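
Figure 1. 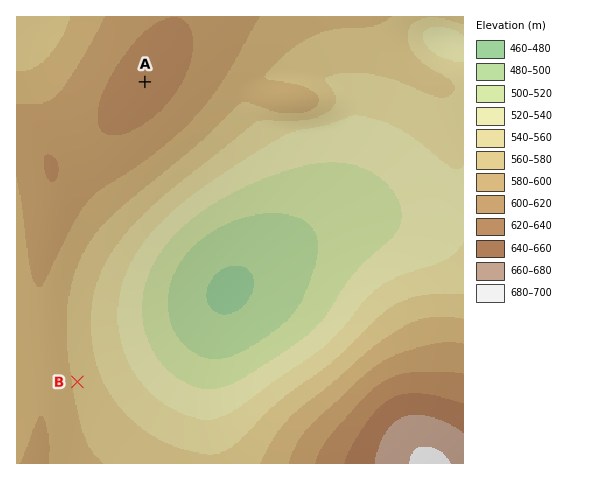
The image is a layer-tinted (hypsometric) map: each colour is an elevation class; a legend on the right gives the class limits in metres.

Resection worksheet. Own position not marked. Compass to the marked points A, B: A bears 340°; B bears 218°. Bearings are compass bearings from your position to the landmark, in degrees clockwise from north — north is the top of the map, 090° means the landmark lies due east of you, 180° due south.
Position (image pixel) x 198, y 227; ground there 510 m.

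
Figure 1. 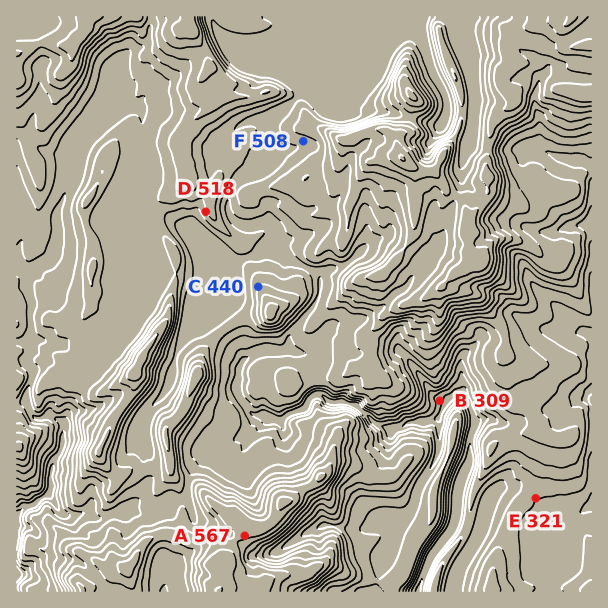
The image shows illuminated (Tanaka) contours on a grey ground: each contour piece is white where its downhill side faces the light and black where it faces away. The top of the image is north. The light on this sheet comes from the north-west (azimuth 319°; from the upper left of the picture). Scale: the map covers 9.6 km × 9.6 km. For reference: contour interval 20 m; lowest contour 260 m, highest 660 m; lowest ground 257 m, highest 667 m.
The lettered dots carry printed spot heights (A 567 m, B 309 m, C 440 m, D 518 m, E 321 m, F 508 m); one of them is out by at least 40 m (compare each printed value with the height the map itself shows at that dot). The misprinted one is C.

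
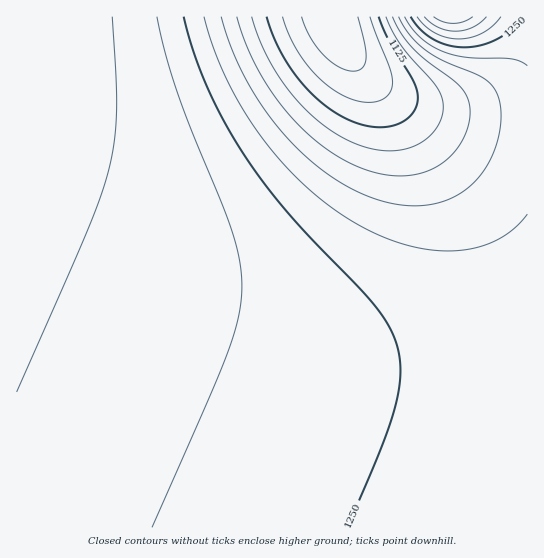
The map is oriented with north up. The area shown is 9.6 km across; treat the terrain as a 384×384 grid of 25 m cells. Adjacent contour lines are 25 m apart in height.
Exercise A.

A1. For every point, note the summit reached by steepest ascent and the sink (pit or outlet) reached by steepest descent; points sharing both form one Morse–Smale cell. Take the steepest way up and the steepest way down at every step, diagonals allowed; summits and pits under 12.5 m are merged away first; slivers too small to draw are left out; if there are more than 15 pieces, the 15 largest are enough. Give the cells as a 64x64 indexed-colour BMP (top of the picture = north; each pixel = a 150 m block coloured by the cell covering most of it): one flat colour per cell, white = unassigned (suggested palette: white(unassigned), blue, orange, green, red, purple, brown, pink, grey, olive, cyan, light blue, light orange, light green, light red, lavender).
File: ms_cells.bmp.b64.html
<image width="64" height="64" href="data:image/bmp;base64,Qk12CAAAAAAAAHYAAAAoAAAAQAAAAEAAAAABAAQAAAAAAAAIAAATCwAAEwsAABAAAAAAAAAA////ALR3HwAOf/8ALKAsACgn1gC9Z5QAS1aMAMJ34wB/f38AIr28AM++FwDox64AeLv/AIrfmACWmP8A1bDFABERERERERERERERERERERERERERERERERERERERERERERERERERERERERERERERERERERERERERERERERERERERERERERERERERERERERERERERERERERERERERERERERERERERERERERERERERERERERERERERERERERERERERERERERERERERERERERERERERERERERERERERERERERERERERERERERERERERERERERERERERERERERERERERERERERERERERERERERERERERERERERERERERERERERERERERERERERERERERERERERERERERERERERERERERERERERERERERERERERERERERERERERERERERERERERERERERERERERERERERERERERERERERERERERERERERERERERERERERERERERERERERERERERERERERERERERERERERERERERERERERERERERERERERERERERERERERERERERERERERERERERERERERERERERERERERERERERERERERERERERERERERERERERERERERERERERERERERERERERERERERERERERERERERERERERERERERERERERERERERERERERERERERERERERERERERERERERERERERERERERERERERERERERERERERERERERERERERERERERERERERERERERERERERERERERERERERERERERERERERERERERERERERERERERERERERERERERERERERERERERERERERERERERERERERERERERERERERERERERERERERERERERERERERERERERERERERERERERERERERERERERERERERERERERERERERERERERERERERERERERERERERERERERERERERERERERERERERERERERERERERERERERERERERERERERERERERERERERERERERERERERERERERERERERERERERERERERERERERERERERERERERERERERERERERERERERERERERERERERERERERERERERERERERERERERERERERERERERERERERERERERERERERERERERERERERERERERERERERERERERERERERERERERERERERERERERERERERERERERERERERERERERERERERERERERERERERERERERERERERERERERERERERERERERERERERERERERERERERERERERERERERERERERERERERERERERERERERERERERERERERERERERERERERERERERERERERERERERERERERERERERERERERERERERERERERERERERERERERERERERERERERERERERERERERERERERERERERERERERERERERERERERERERERERERERERERERERERERERERERERERERERERERERERERERERERERERERERERERERERERERERERERERERERERERERERERERERERERERERERERERERERERERERERERERERERERERERERERERERERERERERERERERERERERERERERERERERERERERERERERERERERERERERERERERERERERERERERERERERERERERERERERERERERERERERERERERERERERERERERERERERERERERERERERERERERERERERERERERERERERERERERERERERERERERERERERERERERERERERERERERERERERERERERERERERERERERERERERERERERERERERERERERERERERERERERERERERERERERERERERERERERERERERERERERERERERERERERERERERERERERERERERERERERERERERERERERERERERERERERERERERERERERERERERERERERERERERERERERERERERERERERERERERERERERERERERERERERERERERERERERERERERERERERERERERERERERERERERERERERERERERERERERERERERERERERERERERERERERERERERERERERERERERERERERERERERERERERERERERERERERERERERERERERERERERERERERERERERERERERERERERERERERERIiIiIiERERERERERERERERERERERERERERERERERIiIiIiIiIREREREREREREREREREREREREREREREREiIiIiIiIiIhEREREREREREREREREREREREREREREREiIiIiIiIiIiERERERERERERERERERERERERERERERIiIiIiIiIiIiIRERERERERERERERERERERERERERERIiIiIiIiIiIiIhERERERERERERERERERERERERERERIiIiIiIiIiIiIiERERERERERERERERERERERERERERIiIiIiIiIiIiIiIREREREREREREREREREREREREREREiIiIiIiIiIiIiIhEREREREREREREREREREREREREREiIiIiIiIiIiIiIiERERERERERERERERERERERERERESIiIiIiIiIiIiIiIRERERERERERERERERERERERERESIiIiIiIiIiIiIiIhERERERERERERERERERERERERERIiIiIiIiIiIiIiIi"/>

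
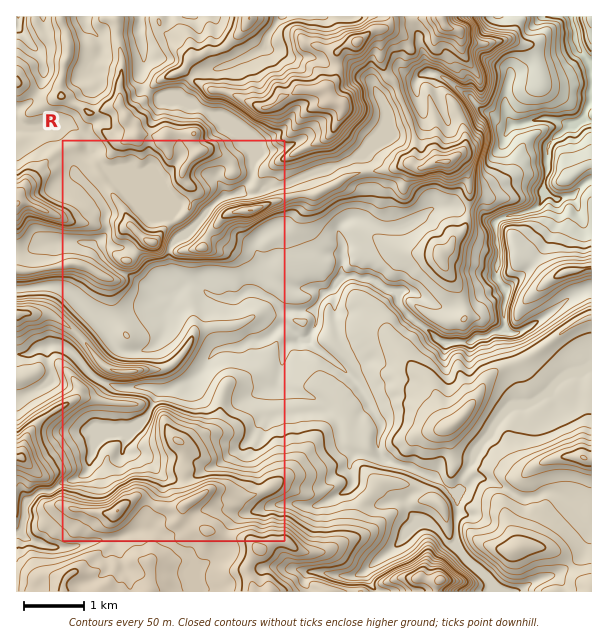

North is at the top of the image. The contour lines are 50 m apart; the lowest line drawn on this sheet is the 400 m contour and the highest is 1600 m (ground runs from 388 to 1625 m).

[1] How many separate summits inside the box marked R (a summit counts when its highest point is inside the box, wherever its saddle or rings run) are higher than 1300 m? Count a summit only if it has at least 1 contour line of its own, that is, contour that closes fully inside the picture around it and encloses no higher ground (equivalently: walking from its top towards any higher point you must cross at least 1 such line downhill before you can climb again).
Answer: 6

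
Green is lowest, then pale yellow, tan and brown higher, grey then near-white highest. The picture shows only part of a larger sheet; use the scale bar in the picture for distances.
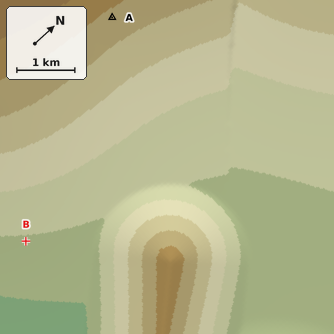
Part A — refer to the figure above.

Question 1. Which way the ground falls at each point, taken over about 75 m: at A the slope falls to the E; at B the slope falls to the SE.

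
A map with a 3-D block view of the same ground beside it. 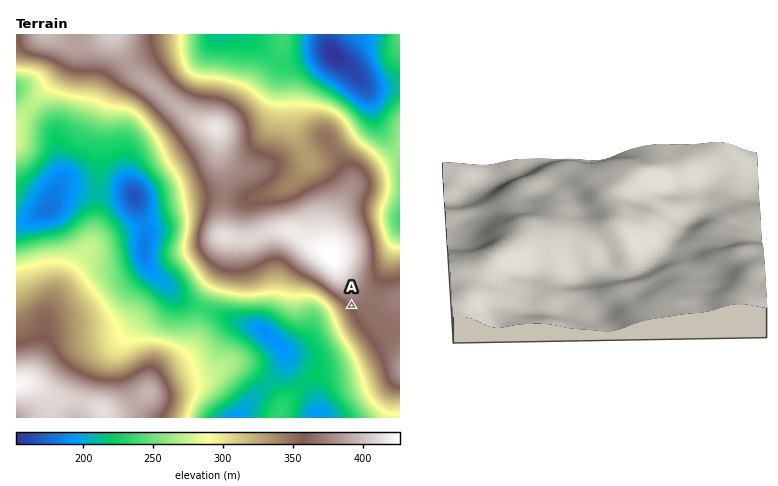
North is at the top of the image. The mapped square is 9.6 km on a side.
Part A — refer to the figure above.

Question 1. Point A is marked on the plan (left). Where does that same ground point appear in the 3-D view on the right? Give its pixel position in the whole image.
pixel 666 167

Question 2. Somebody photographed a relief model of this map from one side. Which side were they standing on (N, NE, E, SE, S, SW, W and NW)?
W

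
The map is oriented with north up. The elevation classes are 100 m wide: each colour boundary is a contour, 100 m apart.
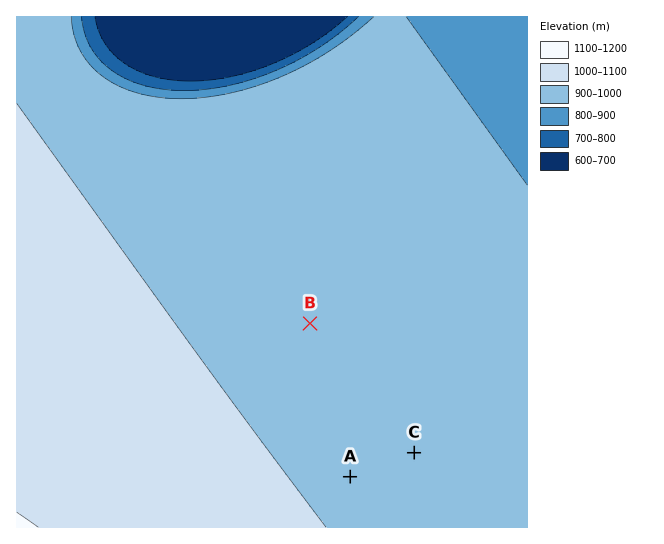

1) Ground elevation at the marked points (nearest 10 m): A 990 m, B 970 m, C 970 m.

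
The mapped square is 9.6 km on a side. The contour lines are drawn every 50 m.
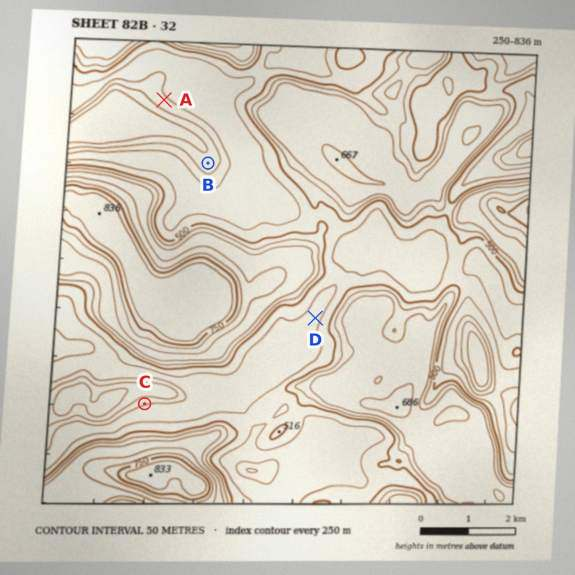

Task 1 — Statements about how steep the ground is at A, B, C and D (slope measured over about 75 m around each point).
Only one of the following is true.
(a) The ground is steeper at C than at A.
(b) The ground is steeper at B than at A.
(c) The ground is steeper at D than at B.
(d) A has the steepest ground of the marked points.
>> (a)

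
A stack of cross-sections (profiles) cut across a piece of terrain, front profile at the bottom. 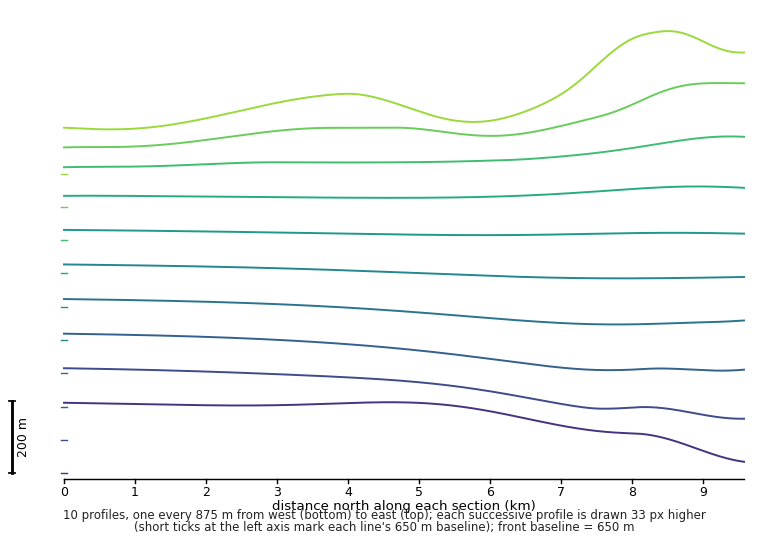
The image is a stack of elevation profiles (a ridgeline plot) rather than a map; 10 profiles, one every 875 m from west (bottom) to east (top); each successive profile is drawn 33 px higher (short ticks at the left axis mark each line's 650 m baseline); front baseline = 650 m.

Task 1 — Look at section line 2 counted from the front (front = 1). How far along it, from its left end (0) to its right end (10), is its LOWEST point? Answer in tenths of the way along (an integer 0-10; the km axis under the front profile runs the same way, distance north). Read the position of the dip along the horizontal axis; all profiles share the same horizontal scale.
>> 10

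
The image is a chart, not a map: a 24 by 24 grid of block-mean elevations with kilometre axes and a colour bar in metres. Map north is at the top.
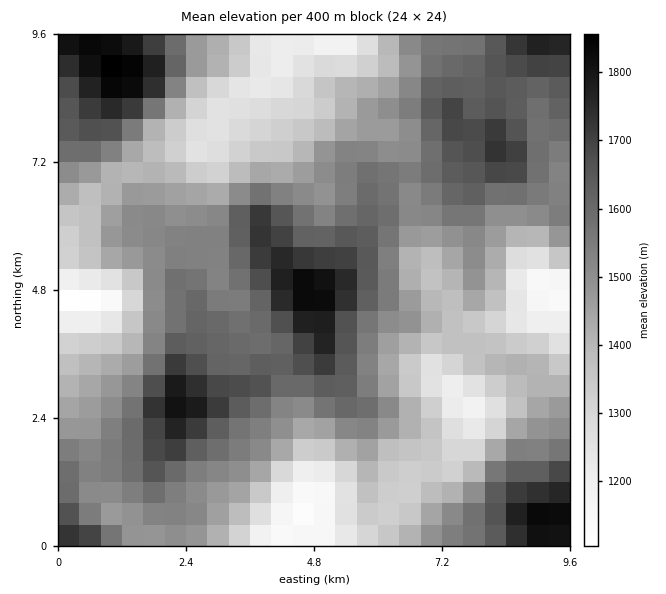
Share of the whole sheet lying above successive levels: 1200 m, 96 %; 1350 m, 79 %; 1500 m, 52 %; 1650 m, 18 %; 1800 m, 3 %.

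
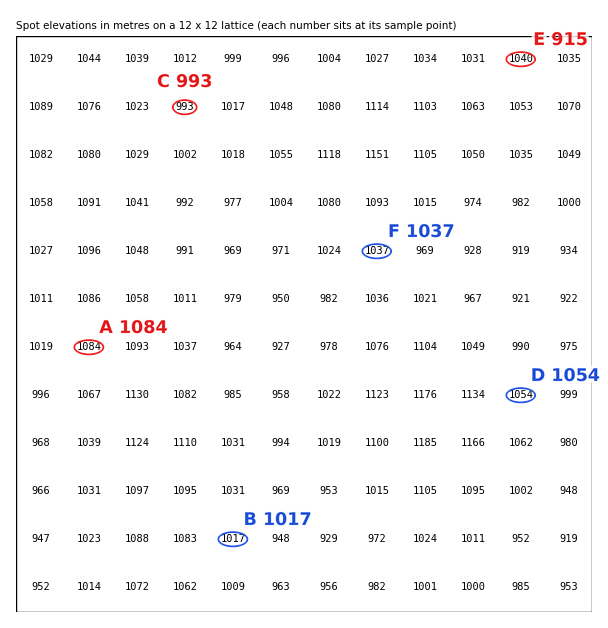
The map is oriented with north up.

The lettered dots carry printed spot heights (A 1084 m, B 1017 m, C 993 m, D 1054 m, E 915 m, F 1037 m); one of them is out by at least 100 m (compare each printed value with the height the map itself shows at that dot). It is E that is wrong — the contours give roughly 1040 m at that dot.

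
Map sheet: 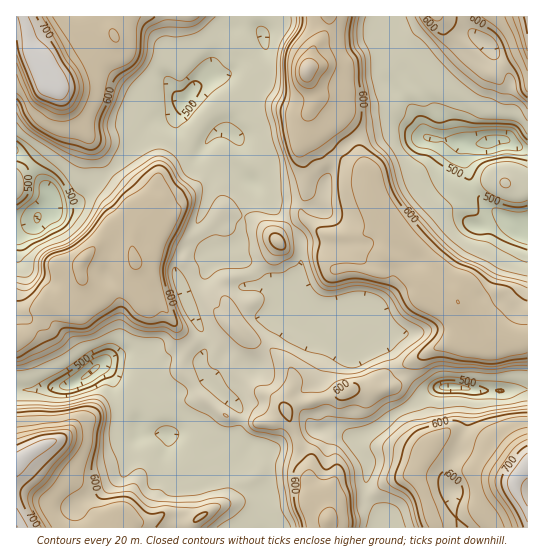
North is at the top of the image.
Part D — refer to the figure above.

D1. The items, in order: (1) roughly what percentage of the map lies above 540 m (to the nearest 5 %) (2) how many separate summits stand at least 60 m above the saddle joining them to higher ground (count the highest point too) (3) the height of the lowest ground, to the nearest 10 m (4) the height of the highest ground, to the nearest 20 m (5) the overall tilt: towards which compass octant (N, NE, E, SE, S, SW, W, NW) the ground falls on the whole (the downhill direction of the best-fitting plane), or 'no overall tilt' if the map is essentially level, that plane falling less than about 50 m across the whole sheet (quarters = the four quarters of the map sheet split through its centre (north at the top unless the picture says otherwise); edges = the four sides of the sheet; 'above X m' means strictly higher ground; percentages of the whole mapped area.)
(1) Ground above 540 m makes up about 65 % of the sheet.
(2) Counting only tops that stand 60 m proud, the map has 7 summits.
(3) About 440 m is the lowest elevation on the sheet.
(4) About 740 m is the highest elevation on the sheet.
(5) No overall tilt - high and low ground are spread across the sheet.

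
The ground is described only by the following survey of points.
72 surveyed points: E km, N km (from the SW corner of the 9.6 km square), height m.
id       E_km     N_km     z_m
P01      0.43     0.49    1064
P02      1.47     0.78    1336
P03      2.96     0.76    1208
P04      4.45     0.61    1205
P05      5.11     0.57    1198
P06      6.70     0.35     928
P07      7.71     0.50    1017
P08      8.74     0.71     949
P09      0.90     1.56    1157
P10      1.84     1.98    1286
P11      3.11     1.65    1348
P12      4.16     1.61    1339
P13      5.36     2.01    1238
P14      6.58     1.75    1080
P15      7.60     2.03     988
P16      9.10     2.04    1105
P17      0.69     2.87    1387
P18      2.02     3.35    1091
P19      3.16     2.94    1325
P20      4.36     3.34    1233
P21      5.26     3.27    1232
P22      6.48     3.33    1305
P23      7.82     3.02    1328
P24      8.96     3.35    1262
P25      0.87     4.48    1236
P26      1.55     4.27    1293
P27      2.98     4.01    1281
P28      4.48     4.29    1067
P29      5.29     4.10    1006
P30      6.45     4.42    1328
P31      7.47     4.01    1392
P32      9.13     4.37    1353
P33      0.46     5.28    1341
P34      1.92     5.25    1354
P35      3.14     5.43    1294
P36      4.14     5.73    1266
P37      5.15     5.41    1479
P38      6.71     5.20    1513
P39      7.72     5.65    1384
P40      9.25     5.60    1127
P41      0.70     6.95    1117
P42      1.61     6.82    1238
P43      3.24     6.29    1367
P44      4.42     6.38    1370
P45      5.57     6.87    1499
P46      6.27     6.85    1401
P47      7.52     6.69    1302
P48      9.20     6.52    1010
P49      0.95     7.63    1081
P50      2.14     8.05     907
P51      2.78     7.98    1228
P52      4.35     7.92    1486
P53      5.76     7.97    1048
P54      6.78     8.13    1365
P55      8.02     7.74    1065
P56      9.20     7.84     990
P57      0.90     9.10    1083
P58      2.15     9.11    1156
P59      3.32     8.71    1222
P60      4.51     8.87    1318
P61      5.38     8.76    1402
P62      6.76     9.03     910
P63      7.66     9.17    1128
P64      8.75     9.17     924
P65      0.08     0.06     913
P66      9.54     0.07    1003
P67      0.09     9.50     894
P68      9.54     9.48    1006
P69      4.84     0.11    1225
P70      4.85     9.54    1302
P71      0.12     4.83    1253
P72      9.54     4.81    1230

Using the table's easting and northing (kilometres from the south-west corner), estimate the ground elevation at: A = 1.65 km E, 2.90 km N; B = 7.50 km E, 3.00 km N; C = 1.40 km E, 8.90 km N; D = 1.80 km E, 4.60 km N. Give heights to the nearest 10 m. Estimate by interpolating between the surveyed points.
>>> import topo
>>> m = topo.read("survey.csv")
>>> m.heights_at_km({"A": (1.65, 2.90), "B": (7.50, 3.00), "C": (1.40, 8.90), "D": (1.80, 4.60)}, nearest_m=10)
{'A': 1310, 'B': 1300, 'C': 1160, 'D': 1350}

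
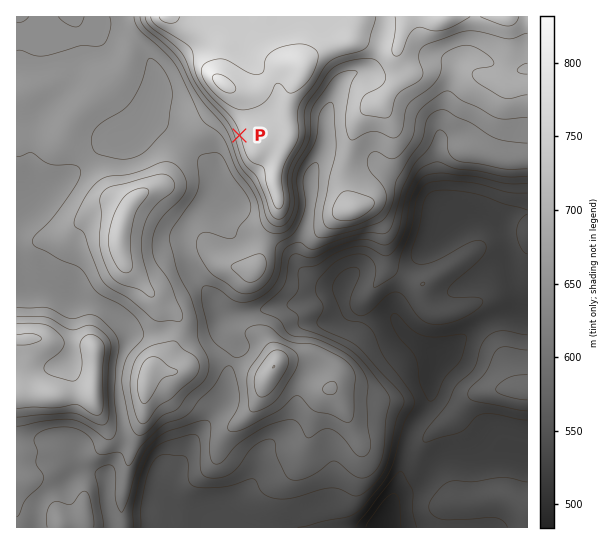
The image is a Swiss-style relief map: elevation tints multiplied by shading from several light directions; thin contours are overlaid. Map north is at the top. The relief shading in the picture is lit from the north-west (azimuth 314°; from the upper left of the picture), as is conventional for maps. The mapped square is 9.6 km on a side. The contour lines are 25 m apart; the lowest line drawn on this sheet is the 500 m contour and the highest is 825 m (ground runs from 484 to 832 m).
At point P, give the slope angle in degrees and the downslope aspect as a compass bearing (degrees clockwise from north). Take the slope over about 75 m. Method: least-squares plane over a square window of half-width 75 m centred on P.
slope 11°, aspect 253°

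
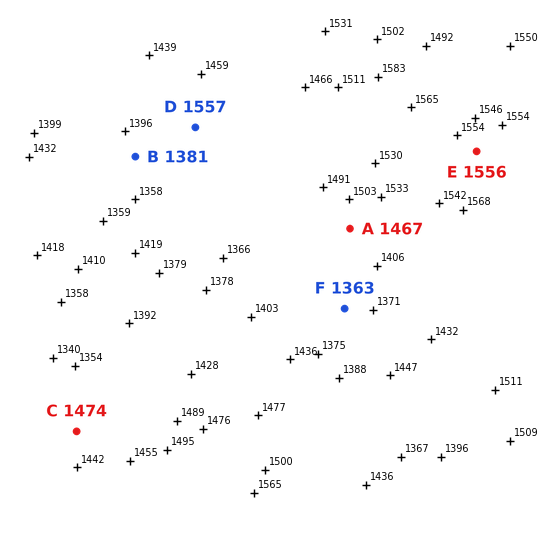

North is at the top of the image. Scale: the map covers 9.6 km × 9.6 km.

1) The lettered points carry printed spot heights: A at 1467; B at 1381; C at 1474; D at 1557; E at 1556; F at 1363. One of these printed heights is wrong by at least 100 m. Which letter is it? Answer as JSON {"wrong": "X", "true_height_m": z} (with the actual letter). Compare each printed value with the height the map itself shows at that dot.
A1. {"wrong": "D", "true_height_m": 1432}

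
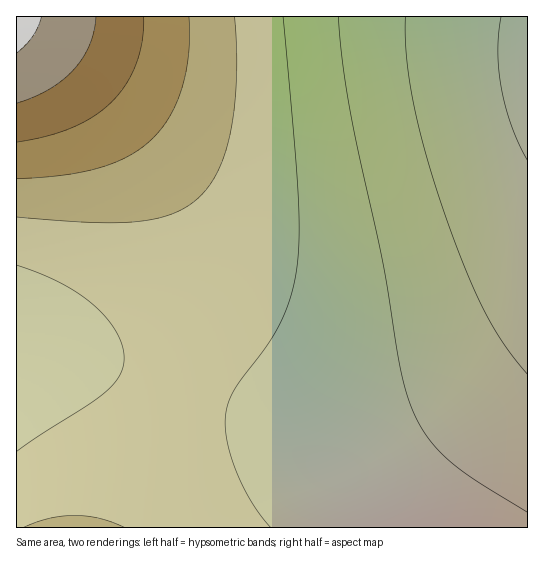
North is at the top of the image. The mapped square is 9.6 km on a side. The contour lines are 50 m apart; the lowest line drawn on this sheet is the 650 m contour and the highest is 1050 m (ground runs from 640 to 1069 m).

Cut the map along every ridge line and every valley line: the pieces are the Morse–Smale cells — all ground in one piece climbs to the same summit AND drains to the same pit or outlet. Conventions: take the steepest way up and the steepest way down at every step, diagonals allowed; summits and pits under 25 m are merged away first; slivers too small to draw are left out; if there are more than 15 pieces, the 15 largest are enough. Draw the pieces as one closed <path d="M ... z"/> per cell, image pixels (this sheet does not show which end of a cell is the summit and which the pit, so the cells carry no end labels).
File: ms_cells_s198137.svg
<path d="M527 16l-510 0-1 10 43 33 45 44 47 62 26 49 14 43 2 20 0 29-6 41-11 36 85 30 34 10 26 4 33 0 17-3 32-9 43-20 53-34 29-23z"/><path d="M527 339l-28 22-53 34-43 20-32 9-17 3-33 0-26-4-34-10-86-29-20 55-39 88 411 1z"/><path d="M17 27l-1 323 41 3 38 7 80 23 12-36 6-41 0-29-2-20-14-43-26-49-47-62-45-44z"/><path d="M29 351l-13 0 0 176 99 1 40-89 21-56-81-23z"/>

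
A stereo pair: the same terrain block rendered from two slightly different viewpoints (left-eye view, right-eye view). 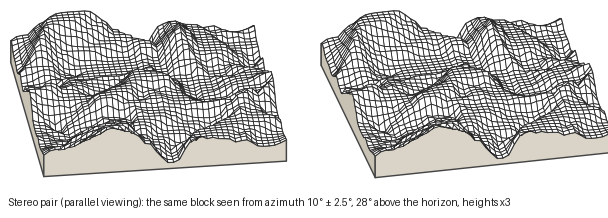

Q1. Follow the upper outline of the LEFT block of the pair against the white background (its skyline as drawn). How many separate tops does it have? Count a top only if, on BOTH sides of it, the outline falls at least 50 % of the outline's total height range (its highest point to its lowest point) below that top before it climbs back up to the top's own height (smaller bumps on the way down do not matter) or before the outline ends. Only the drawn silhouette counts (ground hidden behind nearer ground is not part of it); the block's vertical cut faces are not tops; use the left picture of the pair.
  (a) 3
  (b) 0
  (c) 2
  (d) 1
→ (b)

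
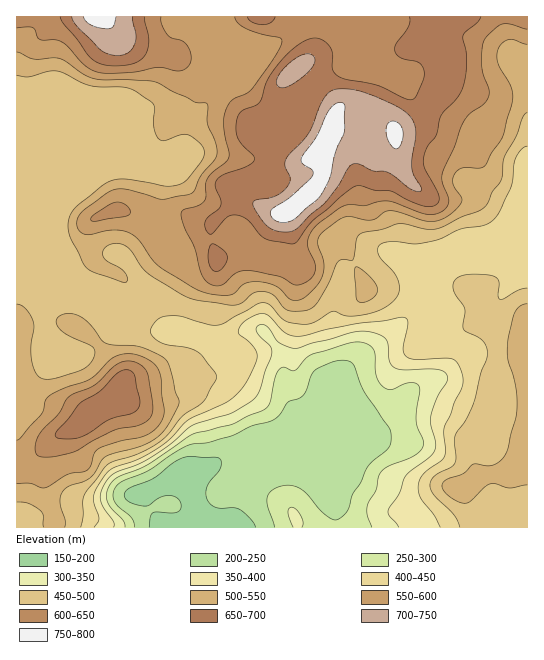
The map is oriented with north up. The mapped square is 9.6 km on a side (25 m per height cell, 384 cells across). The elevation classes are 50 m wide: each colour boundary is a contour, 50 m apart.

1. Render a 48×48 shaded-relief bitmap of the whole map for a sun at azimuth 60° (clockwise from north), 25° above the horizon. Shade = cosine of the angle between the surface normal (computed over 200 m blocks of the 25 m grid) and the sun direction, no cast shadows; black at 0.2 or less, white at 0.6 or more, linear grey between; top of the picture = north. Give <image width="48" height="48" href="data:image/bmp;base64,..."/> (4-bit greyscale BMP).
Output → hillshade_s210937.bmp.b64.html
<image width="48" height="48" href="data:image/bmp;base64,Qk32BAAAAAAAAHYAAAAoAAAAMAAAADAAAAABAAQAAAAAAIAEAAATCwAAEwsAABAAAAAAAAAAAAAAABEREQAiIiIAMzMzAERERABVVVUAZmZmAHd3dwCIiIgAmZmZAKqqqgC7u7sAzMzMAN3d3QDu7u4A////AId4vd3//7iIqXZVQzWcyodUVmZlMlqpiHdpvN///aiJqGZVQ0e9yoVEZmZTE3qoiGVpvO//2oiallZmVWnNynVWZmUxFIqXeFV5qb/9qImahmd3iIrMuXZmZlMRN5qGZ2Z4h53ZZnmZh3d5qqq7mIdVZlQ1eZmGZod3d522RXmYh3Z6qpmZiIdVeIdnh3mXd3ZneLyFRXiIZmaJmYiIiIh3iIdmRHqXd1VWZ5l1VWiIZWeIiIiIiIiHeHZCA5qGZ1VGZ4h2Vnmpdmd4iIiIiIiGZmQgFZmGVnZWZ4mGZ5vLhmZ3d4mIiIh2VlMiRoiGVYhlVoiHeb3bhmZ3eJqIiIhkVmQ0VWiHVJh2VoiInO/bmYiImrqJmIdUV3VFVWeHVKqHeIh4vf/bqqmavMmKmHZDV3ZVZVZ3VMupmYZYzv/sqqqqzbibmHVEV3ZWVEV2VcupmYVHz//sqqqrzaiamHVERVVVQkZ1VrqYiYZoz//bq7qazaeZh2ZTM0RERFZlVqqYiIeL3v7Lu7qb3ZZ3ZmZDI0VWZnZUVqmYh3m8zNy6mqmc61NVVmVDNEZ4iHVVVaqYd5zLmaqIeImstQFFZlQzRWeJh2Z2VLqYisyoeJl3d3eZcQFGd1RFZ3eIdmiXVLqZq7qHaJh2ZURnYQFHmFRXiIiHdmiXZqmZqpd2eZdUMiN5cgFZuWV4qpmHZGmpiJmaqHZmiYUyIiaYUQJpu3Z6vLqHVYq6mZiZh2Z4mFIjQkiWMjRq3IabzLqHeKu7qoiIdmiZliJWUlmWVnaN/Zi8y6mIiaqqmYiIdWmZcxSIQmqoiHev/JnMuYiIiZmZmYiIZGiHQTeXRIuodla/2pq6h2d3iIiIiIiHQkZkI2mFRYqXQiW9uZmHZmVGd3eIiIiHMTZlV5l1VomEECarqYZWdjEUd2eJmIiIU1d4mrl3d4djI1iqmXVXcwAWmYirqYiIh2aKvMqal1VVeIiZqoZmQQBb3Kq7qoiIiHaK3dy6cyR4qoZpu6hkQia//bqru4iIiIiLzMuoQjaZqXVXm7lVVGv//Jic3IiIiImaqpmYVFeZmGRWi7lWVa7tyXet3YiIiIiJmIiIZUVmd1RWirhmZ77LuYm93IiIiIiIiHeHZCI0Z4ZViqiHaM26upmsy4iIiIiIiFZ3UxEjaZhkaamHaM67upmrzIiIiIiIh0V3VDIliql0SLqXed67upmrzJmYiIiIhlVndkNHqph1N7qYnP2qqpmrzJmYiIiIdVZnd2VomIiGR6uqzuqJmpmbzJmYiHZmVFRWeHeIZWeHZ6zd7rh4mqqs3ZmIZCIzI0RGiZiXQ0eIis3d24d3m8u97Xd2MAASJFVXmpmYUjearNy6mGZmi8ze21VUIAAjV4d4q6iIdDWbzLqYdmZmjN3duUVVMAE1irqazJiIdUWLzLmIZXd3nN3bhkVmMAJXrdyry5iHVFaKzKmIdniIrMy5ZFZ1IANpzuy7yodCJHiJq5iId3d4maqYVHhkABWL7+y7uYUQJpmZmYiIh3d2eJqXRA=="/>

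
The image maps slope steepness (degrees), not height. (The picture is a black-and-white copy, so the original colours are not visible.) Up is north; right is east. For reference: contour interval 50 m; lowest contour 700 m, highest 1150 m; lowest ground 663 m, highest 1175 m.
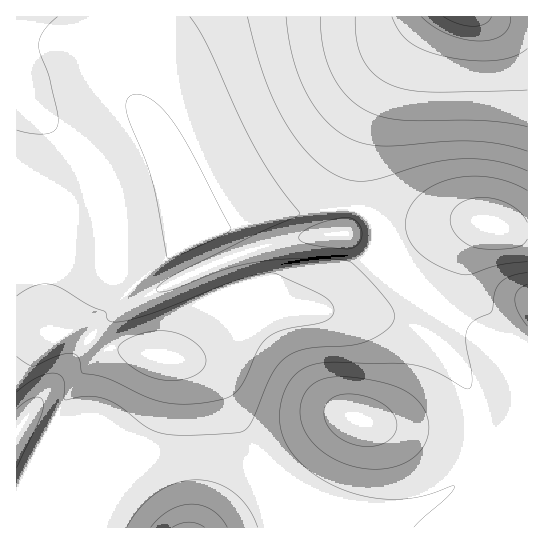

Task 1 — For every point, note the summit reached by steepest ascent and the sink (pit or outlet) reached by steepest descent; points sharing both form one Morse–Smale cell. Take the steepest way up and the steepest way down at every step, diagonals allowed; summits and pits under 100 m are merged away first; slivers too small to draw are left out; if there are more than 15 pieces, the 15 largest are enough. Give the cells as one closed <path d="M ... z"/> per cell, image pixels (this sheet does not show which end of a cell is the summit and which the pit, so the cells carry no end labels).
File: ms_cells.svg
<path d="M527 16l-510 0-1 313 22 2 17 5 7 0 12-7 5 0 26 20 10-1 58 11 24 0 22-8 36-31 18-9 20-4 30 2 15-4 52-49 27-17 22-11 20-5 16-2 34 8 18 2z"/><path d="M475 221l-16 2-20 5-36 19-26 20-35 36-7 4-12 2-30-2-20 4-18 9-36 31-16 6-24 2 20 5 11 5 9 9 28 59 13 18 28 28 5 45 235-1 0-296-19-2z"/><path d="M170 357l-7 1 1 21-4 22-8 22-11 18-19 18-19 9-24 1-16-6-16-14 9 17 0 23-5 38 240 1 1-18-4-27-28-28-13-18-28-59-9-9-11-5z"/><path d="M79 329l-5 0-12 7-33-7-13 1 1 198 34-1 5-38 0-23-11-22 14 16 12 7 8 2 24-1 19-9 19-18 11-18 8-22 4-22 0-20-3-3-46-8-10 1z"/>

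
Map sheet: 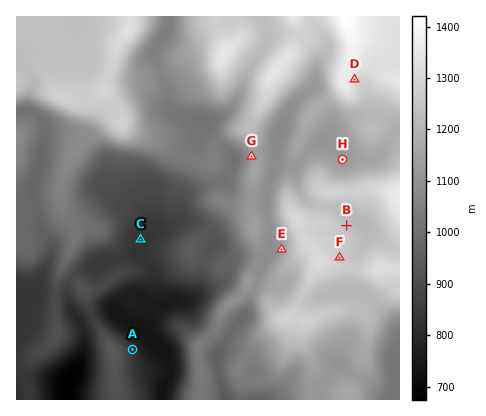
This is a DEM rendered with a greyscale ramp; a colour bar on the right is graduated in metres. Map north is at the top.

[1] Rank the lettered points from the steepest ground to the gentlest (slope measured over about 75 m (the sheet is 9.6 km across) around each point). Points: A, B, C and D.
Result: A D B C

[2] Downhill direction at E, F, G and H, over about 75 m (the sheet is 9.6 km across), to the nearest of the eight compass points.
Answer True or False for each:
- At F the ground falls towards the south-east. False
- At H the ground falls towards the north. True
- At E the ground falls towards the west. True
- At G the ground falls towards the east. False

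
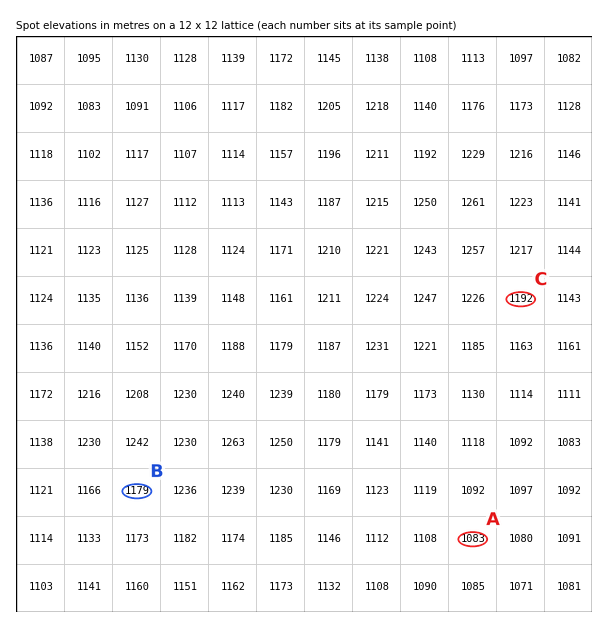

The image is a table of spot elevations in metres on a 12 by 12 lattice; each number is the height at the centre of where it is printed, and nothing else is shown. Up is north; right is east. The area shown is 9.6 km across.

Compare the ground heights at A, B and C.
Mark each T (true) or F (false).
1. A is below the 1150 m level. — T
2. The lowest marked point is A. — T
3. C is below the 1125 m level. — F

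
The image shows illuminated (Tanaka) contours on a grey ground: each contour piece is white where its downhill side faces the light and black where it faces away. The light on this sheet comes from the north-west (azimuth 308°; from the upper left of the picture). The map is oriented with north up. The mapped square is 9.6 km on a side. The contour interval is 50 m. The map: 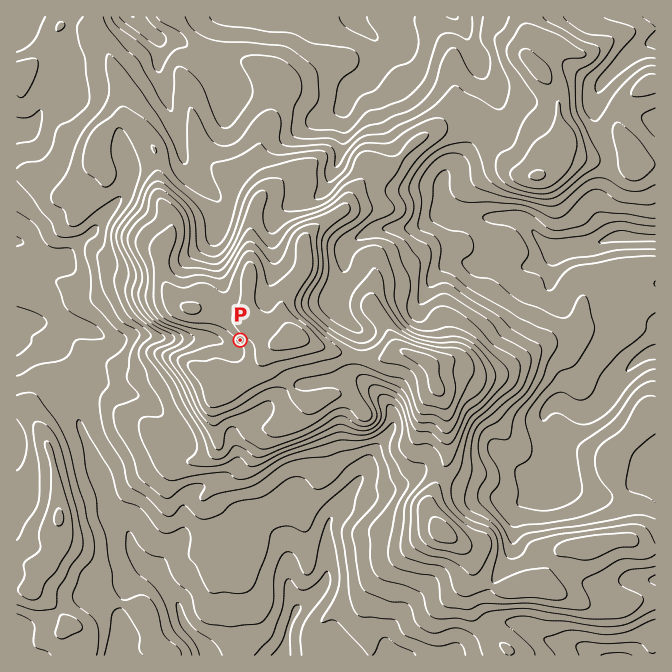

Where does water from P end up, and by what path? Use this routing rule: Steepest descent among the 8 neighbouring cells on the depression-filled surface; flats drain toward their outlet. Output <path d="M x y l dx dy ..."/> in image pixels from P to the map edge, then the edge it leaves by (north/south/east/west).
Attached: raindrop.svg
<path d="M240 340l-5 5-8 0-8-5-5 0-2-2-53 0-2-1-30 0-2 1-5 0-2 2-10 0-10-7-3 0-1-1-9-2-1-2-4 0-6-3-27 0-2-2-5 0-2-1-6 0-2-2-13 0"/>
exit: west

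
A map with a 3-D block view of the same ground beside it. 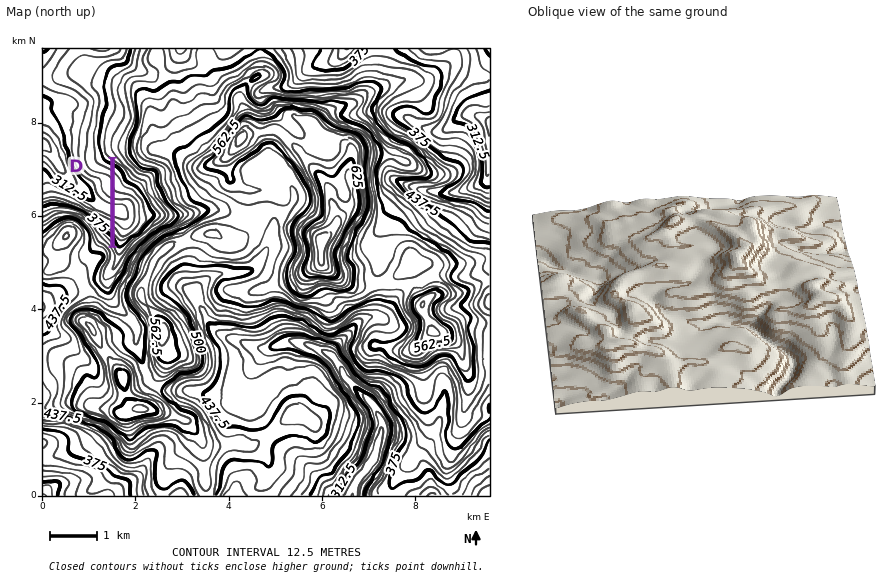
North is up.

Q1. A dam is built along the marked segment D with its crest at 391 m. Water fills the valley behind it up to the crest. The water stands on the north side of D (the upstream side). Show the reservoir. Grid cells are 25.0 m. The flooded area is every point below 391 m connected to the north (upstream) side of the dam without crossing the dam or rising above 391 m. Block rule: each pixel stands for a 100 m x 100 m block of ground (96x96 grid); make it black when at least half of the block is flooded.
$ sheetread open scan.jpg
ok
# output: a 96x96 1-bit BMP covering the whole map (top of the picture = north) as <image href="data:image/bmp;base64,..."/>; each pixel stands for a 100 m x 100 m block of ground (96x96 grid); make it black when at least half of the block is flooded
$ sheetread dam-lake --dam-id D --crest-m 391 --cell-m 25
<image width="96" height="96" href="data:image/bmp;base64,Qk2+BAAAAAAAAD4AAAAoAAAAYAAAAGAAAAABAAEAAAAAAIAEAAATCwAAEwsAAAIAAAAAAAAA////AAAAAAAAAAAAAAAAAAAAAAAAAAAAAAAAAAAAAAAAAAAAAAAAAAAAAAAAAAAAAAAAAAAAAAAAAAAAAAAAAAAAAAAAAAAAAAAAAAAAAAAAAAAAAAAAAAAAAAAAAAAAAAAAAAAAAAAAAAAAAAAAAAAAAAAAAAAAAAAAAAAAAAAAAAAAAAAAAAAAAAAAAAAAAAAAAAAAAAAAAAAAAAAAAAAAAAAAAAAAAAAAAAAAAAAAAAAAAAAAAAAAAAAAAAAAAAAAAAAAAAAAAAAAAAAAAAAAAAAAAAAAAAAAAAAAAAAAAAAAAAAAAAAAAAAAAAAAAAAAAAAAAAAAAAAAAAAAAAAAAAAAAAAAAAAAAAAAAAAAAAAAAAAAAAAAAAAAAAAAAAAAAAAAAAAAAAAAAAAAAAAAAAAAAAAAAAAAAAAAAAAAAAAAAAAAAAAAAAAAAAAAAAAAAAAAAAAAAAAAAAAAAAAAAAAAAAAAAAAAAAAAAAAAAAAAAAAAAAAAAAAAAAAAAAAAAAAAAAAAAAAAAAAAAAAAAAAAAAAAAAAAAAAAAAAAAAAAAAAAAAAAAAAAAAAAAAAAAAAAAAAAAAAAAAAAAAAAAAAAAAAAAAAAAAAAAAAAAAAAAAAAAAAAAAAAAAAAAAAAAAAAAAAAAAAAAAAAAAAAAAAAAAAAAAAAAAAAAAAAAAAAAAAAAAAAAAAAAAAAAAAAAAAAAAAAAAAAAAAAAAAAAAAAAAAAAAAAAAAAAAAAAAAAAAAAAAAAAAAAAAAAAAAAAAAAAAAAAAAAAAAAAAAAAAAAAAAAAAAAAAAAAAAAAAAAAAAAAAAAAAAAAIAAAAAAAAAAAAAAAMAAAAAAAAAAAAAAAcAAAAAAAAAAAAAAAeAAAAAAAAAAAAAAAfgAAAAAAAAAAAAAAfwAAAAAAAAAAAAAAf4AAAAAAAAAAAAAAf8AAAAAAAAAAAAAAf+AAAAAAAAAAAAAAf+AAAAAAAAAAAAAAf+AAAAAAAAAAAAAAf8AAAAAAAAAAAAAAf4AAAAAAAAAAAAAAf4AAAAAAAAAAAAAAfwAAAAAAAAAAAAAAfwAAAAAAAAAAAAAAfgAAAAAAAAAAAAAAeAAAAAAAAAAAAAAAcAAAAAAAAAAAAAAAcAAAAAAAAAAAAAAAYAAAAAAAAAAAAAAAAAAAAAAAAAAAAAAAAAAAAAAAAAAAAAAAAAAAAAAAAAAAAAAAAAAAAAAAAAAAAAAAAAAAAAAAAAAAAAAAAAAAAAAAAAAAAAAAAAAAAAAAAAAAAAAAAAAAAAAAAAAAAAAAAAAAAAAAAAAAAAAAAAAAAAAAAAAAAAAAAAAAAAAAAAAAAAAAAAAAAAAAAAAAAAAAAAAAAAAAAAAAAAAAAAAAAAAAAAAAAAAAAAAAAAAAAAAAAAAAAAAAAAAAAAAAAAAAAAAAAAAAAAAAAAAAAAAAAAAAAAAAAAAAAAAAAAAAAAAAAAAAAAAAAAAAAAAAAAAAAAAAAAAAAAAAAAAAAAAAAAAAAAAAAAAAAAAAAAAAAAAAAAAAAAAAAAAAAAAAAA="/>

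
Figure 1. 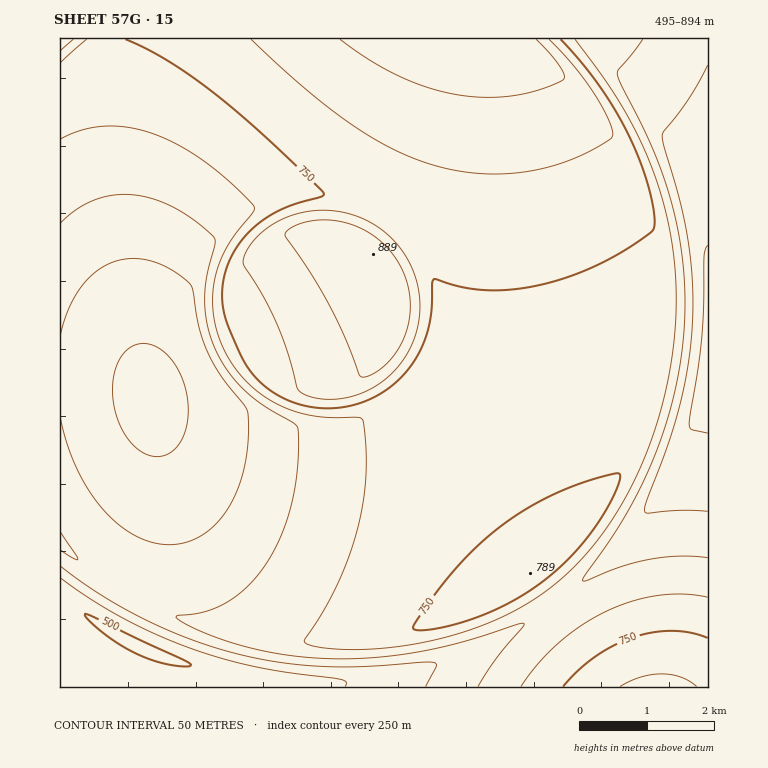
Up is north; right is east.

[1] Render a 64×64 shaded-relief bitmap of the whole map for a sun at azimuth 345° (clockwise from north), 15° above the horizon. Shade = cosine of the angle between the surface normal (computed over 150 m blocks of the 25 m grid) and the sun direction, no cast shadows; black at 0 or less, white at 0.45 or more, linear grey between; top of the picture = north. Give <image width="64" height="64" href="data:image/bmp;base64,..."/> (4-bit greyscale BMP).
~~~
<image width="64" height="64" href="data:image/bmp;base64,Qk12CAAAAAAAAHYAAAAoAAAAQAAAAEAAAAABAAQAAAAAAAAIAAATCwAAEwsAABAAAAAAAAAAAAAAABEREQAiIiIAMzMzAERERABVVVUAZmZmAHd3dwCIiIgAmZmZAKqqqgC7u7sAzMzMAN3d3QDu7u4A////AJmZmaqqqqqpmHZUQzM0RWeJmqqqq7u7u7u7u7u7u6qqmZmaqqqqmYdlQyEQAAARI0V4mqqru7u7u7u7u7u7qqqZmaqqqZhlMhAAAAAAAAAAABJGiau7u7u7u7u7u7u7qpmZqqmHUyAAAAAAAREAAAAAAAAleau7u7vMzMy7u7u6mZqph1IQAAEjRWZnd2ZlQyEAAAAUebu7u8zMzMu7u7uZmZdSEAEjVniZmZmZmZmYh1QgAAAUeru7zMzMzMu7u5mXUxACNXiaqqqqqqqpmZmZmYZCAAAVi7vMzMzMzLu7mGQhEkaJqqqqqqqqqqmZmaqqqZdSAAA3q7zMzMzMu7uFMRJGiaqqqqqqqqqqqZmZmaqqqphiAAFZu8zMzMy7u1ISNomqqqqqqqqqqqqpmZmZmqqqqqhRAASLvMzMzLu7IiV5qqqqqqqqqqqqqpmZmZmZqqqqqpcwADi7zMzMu7sjaJqqqqqqqqqqqqqqmZmZmZmaqqqqqoUQA3q7u7u7u0aaqqqqqqqqqqqqqqqZmZmZmZmqqqqqqWIAN6u7u7u7aZqqqqqqqqqqqqqqqZmZmZmZmZqqqqqqlyADi7u7u7uZqqqqqqqqqqqqqqqpmZmZmZmZmaqqqqqqcgA4u7u7u5maqqqqqqqqqqqqqpmZmZmZmZmZmqqqqqqnIBSbu7u7mZqqqqqqqqqqqqqqmZmZmZmZmZmZmqqqqqliAVm7u7uZmaqqqqqqqqqqqqmZmZmZmZmZmZmZqqqqqpUQJ6u7u5mZmqqqqqqqqqqqqZmZmZmZmZmZmZmZqqqqqEEUiqqqmZmZqqqqqqqqqqqZmZmZmZmZmZmZmZmaqqqqcxFZqqqZmZmaqqqqqqqqqZmZmZmZmZmZmZmZmZmaqqqWITeqqpmZmZmaqqqqqqqZmZmZmZmZmZmZmZmZmZmZqqhBFZqqmZmZmZmZqqqpmZmZmZmZmZmZmZmZmZmZmZmZqWITeaqZmZmZmZmZmZmZmZmZmZmZmZmZmZmZmZmZmZmZhBJZqpmZmZmZmZmZmZmZmZmZmZmZmZmZmZmZmZmZmZmWITeZmZmZmZmZmZmZmZiHd3eJmZmZmZmZmZmZmZmZmZhCJpmImZmZmZmZmZmYZTIREkZ4mZmZmZmZmZmZmZmZmVIliYiImZmZmZmZmHQgAAAAADaJmZmZmZmZmZmZmZmZcyR5iIiIiZmZmZmGMQARIRAAAUeJmZmZmZmZmZmZmZmEI2iIiIiIiJmZmGMiNGZ3ZTEABIiIiIiIiJmZmZmZmYUzWIiIiIiIiImHQzV4iZmYhjAAWIiIiIiIiIiZmZmZhjNXiIiIiIiIiIVEaImZmZmYdAAmiIiIiIiIiIiImZmHQ1eIiIiIiIiIdVaImZmZmZiHQBSIiIiIiIiIiIiIiIdTRoiIiIiIiIh2aIiIiIiIiIhzE3iIiIiIiIiIiIiIiFRGiIiIiIiIiHd4iIiIiIiIiIUjaIiIiIiIiIiIiIiIZEaHd4iIiIiIiIiIiIiIiIiIhkNoiIiIiIiIiIiIiIhkVXd3d3eIiImZmIiIiIiIiIiHVGiIiIiIiIiIiIiIiGVVd3d3d3eIiaqYiIiIiIiIiIdmeIiIiIiIiIiIiIiIZVZ3d3d3d3iKu5iIiIiIiIiIiHd4iIiIiIiIiIiIiIhlVnd3d3d3d4rMqIiIiIiIiIiIiIiIiIiIiIiIiIiIiHZmd3d3d3d3ic7JiIiIiIiIiImZiIiIiIiIiIiIiIiIdmZ3d3d3d3d4zuuIiIiIiIiIq6mIiIiIiIiIiIiIiId2dnd3d3d3d3iu/riIiIiIiIq8uYiIiIiIiIiIiIiIh3Z3d3d3d3d3d4z//JiIiIiJvNyoiIiIiIiIiIiIiIiHd3d3d3d3d3d3id//66mZmrzu25iIiIiIiIiIiIiIiIh3d3d3d3d3d3d4nf///t3e//65iIiIiIiIiIiIiIiIiIiHd3d3d3d3d3eJz///////25iIiIiIiIiIiIiIiIiIiIh3d3d3d3d3d4iKzv///9yoiIiIiIiIiIiIiIiIiIiIiHd3d3d3d3d3eIiJq8y6mIiIiIiIiIiIiIiIiIiIiYiId3d3d3d3d3d4iIiIiIiIiIiIiIiId3d3d3eIiIiZmIh3d3d3d3d3d3iIiIiIiIiIiIiIh3d3d3d3d3eIiZmYiHd3d3d3d3d3iIiIiIiIiIiIiId3d3d3d3d3d3eJmYiId3d3d3d3d3eIiIiIiIiIiIiHd3d3d3d3d3d3eJqpiIh3d3d3d3d3d4iIiIiIiIiIiHd3d3d3d3d3d3d5qqmIiHd3d3d3d3d4iIiIiIiIiIiHd3d3d3d3d3d3d4qqmIiId3d3d3d3d3iIiIiIiIiIiHd3d3d3d3d3d3d4m7qIiIh3d3d3d3d3iIiIiIiIiIiHd3d3d3d3d3d3d3m7uYeIiHd3d3d3d3iIiIiIiIiIiHd3d3d3d3d3d3d3m7uod4iIh3d3d3d4iIiIiIiIiIiHd3d3d3d3d3d3d3m8y5d3iIiIiHd4iIiIiIiIiIiIiHd3d3d3d3d3d3d3m8y5h3eIiKiIiIiIiIiIiIiIiIiId3d3d3d3d3d3d3m83Kh3d4iI64iIiIiIiIiIiIiIiIh3d3d3d3d3d3d4m93Kh3d3iIj/yYiIiIiIiIiIiIiIh3d3d3d3d3d3d4rN3Kh3d3eIiP/7iIiIiIiIiIiIiIiHd3d3d3d3d3d3i97sl3d3d4iI"/>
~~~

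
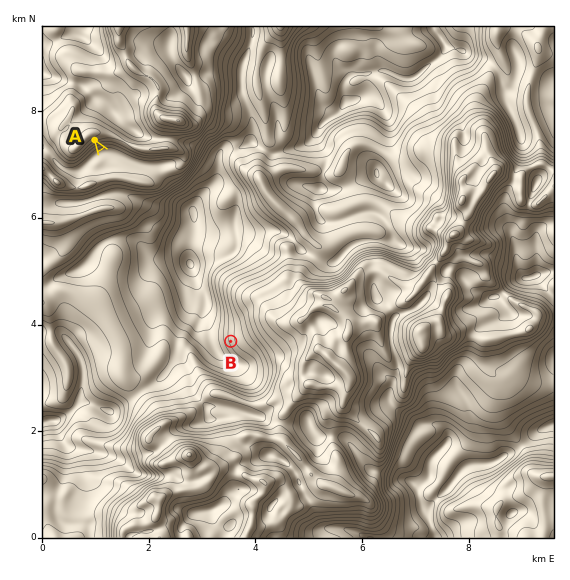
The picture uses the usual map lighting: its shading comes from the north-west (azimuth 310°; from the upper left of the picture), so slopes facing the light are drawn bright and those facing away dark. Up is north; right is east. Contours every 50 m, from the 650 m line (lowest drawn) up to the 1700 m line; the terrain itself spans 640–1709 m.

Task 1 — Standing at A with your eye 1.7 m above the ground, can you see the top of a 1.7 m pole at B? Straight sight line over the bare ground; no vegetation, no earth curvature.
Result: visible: true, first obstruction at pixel None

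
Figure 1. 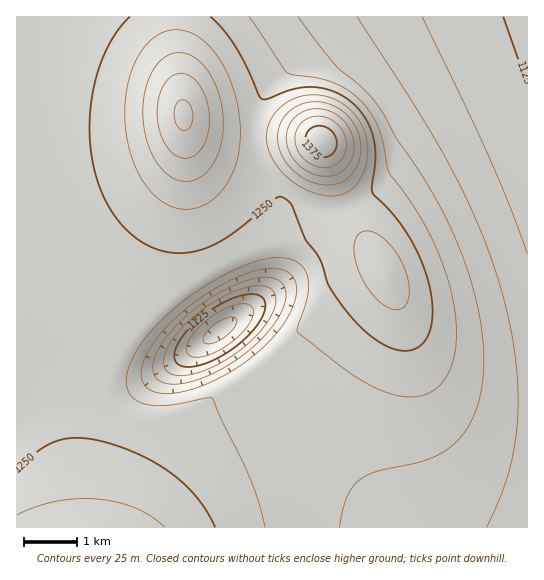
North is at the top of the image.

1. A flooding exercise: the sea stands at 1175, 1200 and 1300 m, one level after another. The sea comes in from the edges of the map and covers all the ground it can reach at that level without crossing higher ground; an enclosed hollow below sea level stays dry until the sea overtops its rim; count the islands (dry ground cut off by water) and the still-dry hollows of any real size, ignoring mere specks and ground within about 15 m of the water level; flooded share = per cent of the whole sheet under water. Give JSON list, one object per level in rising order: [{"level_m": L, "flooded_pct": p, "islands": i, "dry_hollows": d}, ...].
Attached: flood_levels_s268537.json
[{"level_m": 1175, "flooded_pct": 11, "islands": 0, "dry_hollows": 1}, {"level_m": 1200, "flooded_pct": 21, "islands": 0, "dry_hollows": 1}, {"level_m": 1300, "flooded_pct": 95, "islands": 2, "dry_hollows": 0}]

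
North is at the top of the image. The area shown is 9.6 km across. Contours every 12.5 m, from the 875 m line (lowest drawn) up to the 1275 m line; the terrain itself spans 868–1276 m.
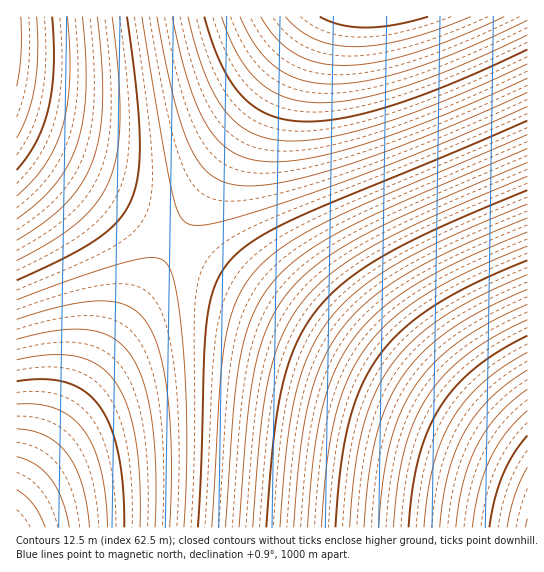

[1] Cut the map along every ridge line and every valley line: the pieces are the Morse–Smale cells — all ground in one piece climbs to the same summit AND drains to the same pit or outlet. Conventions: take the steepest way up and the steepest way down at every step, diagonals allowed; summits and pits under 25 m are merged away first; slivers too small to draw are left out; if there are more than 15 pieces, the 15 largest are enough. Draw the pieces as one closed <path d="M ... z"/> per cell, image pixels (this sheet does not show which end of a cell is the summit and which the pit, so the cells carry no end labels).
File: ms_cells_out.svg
<path d="M527 16l-210 0-142 225 352 222z"/><path d="M175 241l-155 246-4 8 1 33 511-1 0-64-2-2z"/><path d="M315 16l-298 0-1 125 158 100z"/><path d="M17 141l0 354 158-253z"/>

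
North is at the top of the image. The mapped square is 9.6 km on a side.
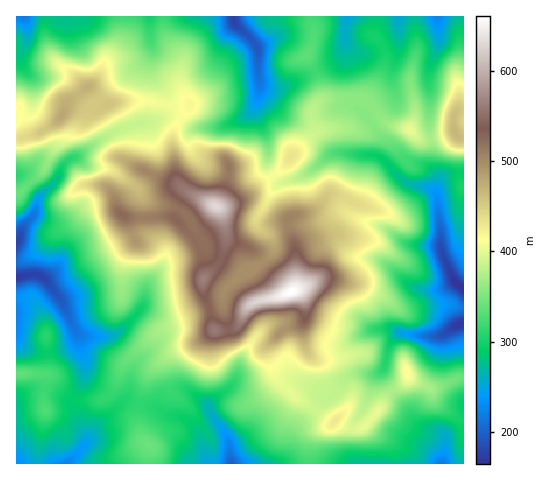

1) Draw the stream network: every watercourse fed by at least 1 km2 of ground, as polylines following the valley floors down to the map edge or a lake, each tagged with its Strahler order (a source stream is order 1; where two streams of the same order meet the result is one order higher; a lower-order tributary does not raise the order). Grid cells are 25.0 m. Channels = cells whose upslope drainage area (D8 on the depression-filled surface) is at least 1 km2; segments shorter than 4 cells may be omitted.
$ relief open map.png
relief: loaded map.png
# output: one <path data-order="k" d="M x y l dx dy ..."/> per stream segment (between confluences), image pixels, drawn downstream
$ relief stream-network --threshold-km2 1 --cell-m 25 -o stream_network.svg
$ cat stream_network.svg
<path data-order="1" d="M236 463l-5 0"/><path data-order="1" d="M370 463l7 0"/><path data-order="1" d="M445 437l0 23-1 3-2 0"/><path data-order="1" d="M179 417l2 0 6 3 12 12 2 7 0 3 5 12 1 9 1 0"/><path data-order="1" d="M129 392l-3 5-31 31-3 6-9 13-16 16-1 0"/><path data-order="1" d="M319 392l4 4 9 0 9-8 3-7 6-6 25 0 4-3 6-7 1-8 2-1 0-5 3-8 9-9 5 0"/><path data-order="1" d="M82 350l0-10-7-11"/><path data-order="1" d="M255 339l-7 8-6 10-1 8-2 2 0 4-7 13-23 22 0 4 2 4 11 13 6 11 1 3 0 7 1 1 0 14 1 0"/><path data-order="2" d="M405 334l34 2 7-3 14-11 3 0"/><path data-order="2" d="M75 329l-14-30-9-11-3-4-7-7"/><path data-order="1" d="M375 329l18 0 4 3 7 1 1 1"/><path data-order="2" d="M456 283l7 5"/><path data-order="2" d="M42 277l-3-3-12 0-1 2-9 1"/><path data-order="1" d="M245 277l6-3 22-22 0-11-16-16-1-5 9-14 7-16 7-7 6-2 8-1 11-5 10-7 12-11 7-4 38 1 1 1 5 0 6 4"/><path data-order="1" d="M56 267l-9 10-5 0"/><path data-order="1" d="M160 267l-10 12-3 5-1 13-5 11-24 26-4 1-32 0-6-6"/><path data-order="1" d="M374 258l4 1 7 5 19 17 5 4 8 3 27 0 7-5 5 0"/><path data-order="2" d="M441 246l0 4 4 10 6 11 0 2 3 7 2 3"/><path data-order="1" d="M363 221l16 4 7 4 11 9 8 5 4 0 1 1 29 0 2 2"/><path data-order="1" d="M181 210l-3-2-4 0-1-1-7 0-1-1-6 0-7-3-4-2-17-19-8-4-7-6-11-4-14 0-11-10-6 0"/><path data-order="2" d="M383 159l22 23 6 3 6 0 1 1 7 0 3 1 9 8 1 2 0 14 1 2 1 15 1 1 0 17"/><path data-order="2" d="M74 158l-3 0-3 2-6 6-5 13-3 4-15 14-1 3 0 4-2 2 0 4-2 5-10 10-4 9 0 3-3 7"/><path data-order="1" d="M383 150l-1 1 0 7 1 1"/><path data-order="1" d="M266 136l-6-11-2-7 0-22"/><path data-order="1" d="M189 134l7-5 22 0 25-11 12-12 3-10"/><path data-order="1" d="M143 123l-9 1-21 8-18 12-13 10-8 4"/><path data-order="2" d="M258 96l1-15"/><path data-order="1" d="M260 84l-1-3"/><path data-order="2" d="M259 81l0-7-1-1 0-24-5-8-19-20 0-4"/><path data-order="1" d="M428 81l0-11 2-1 0-3 7-14 1-7 1-2 0-22-1-1 0-3-1 0"/><path data-order="1" d="M25 69l-3-3 0-13 5-11 0-18-2-7"/><path data-order="1" d="M397 57l0-3 1-1 0-29 1-2 0-5"/><path data-order="1" d="M151 52l0-35-1 0"/><path data-order="1" d="M346 41l0-17 1-2 0-5 1 0"/><path data-order="1" d="M67 17l-4 0"/>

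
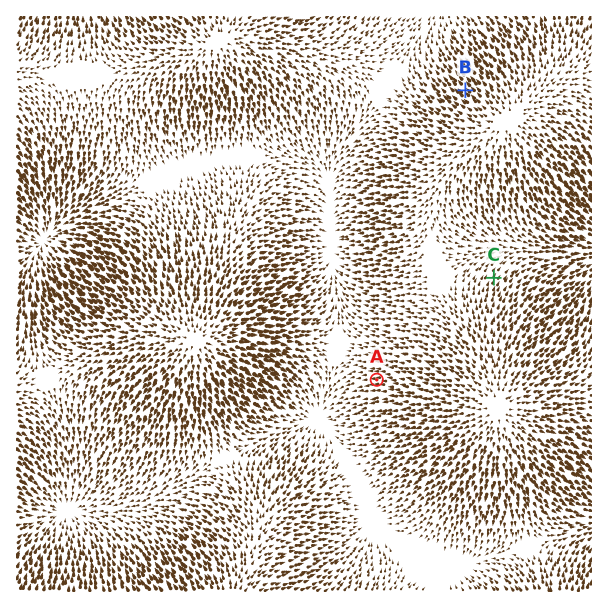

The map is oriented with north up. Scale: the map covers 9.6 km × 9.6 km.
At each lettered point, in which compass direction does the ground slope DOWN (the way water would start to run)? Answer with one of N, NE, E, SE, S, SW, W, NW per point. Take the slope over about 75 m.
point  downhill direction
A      W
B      NW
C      NE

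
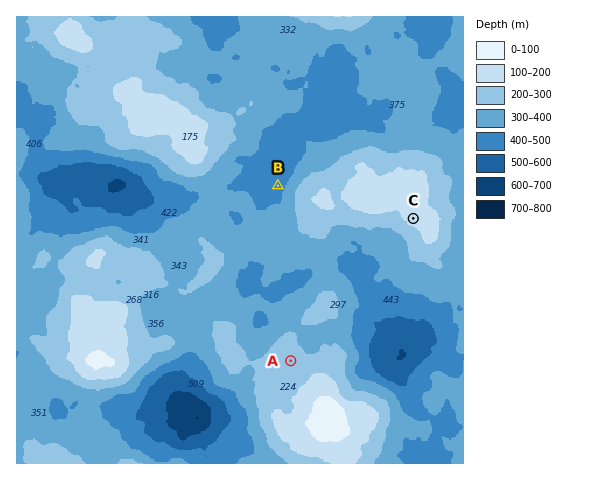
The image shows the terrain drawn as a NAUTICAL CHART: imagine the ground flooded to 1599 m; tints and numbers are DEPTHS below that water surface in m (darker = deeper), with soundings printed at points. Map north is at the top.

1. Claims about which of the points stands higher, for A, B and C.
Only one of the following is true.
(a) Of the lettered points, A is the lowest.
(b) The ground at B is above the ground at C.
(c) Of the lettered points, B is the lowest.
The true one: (c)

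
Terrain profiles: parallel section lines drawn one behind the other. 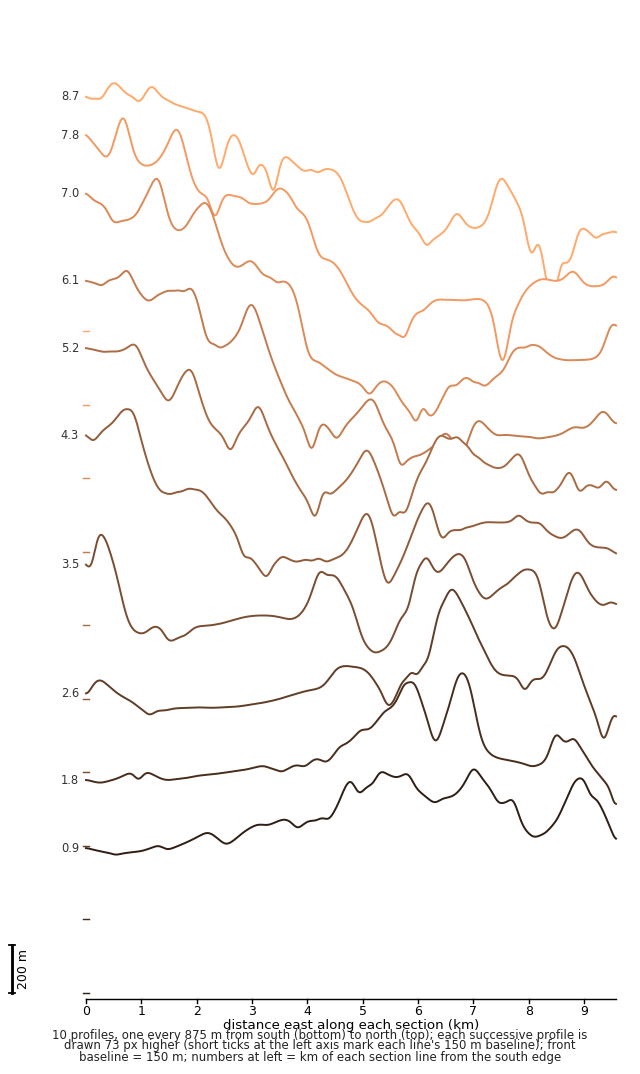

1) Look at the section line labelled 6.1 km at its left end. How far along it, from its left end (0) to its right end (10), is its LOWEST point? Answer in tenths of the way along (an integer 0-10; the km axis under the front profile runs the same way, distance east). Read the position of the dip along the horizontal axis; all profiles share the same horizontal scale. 6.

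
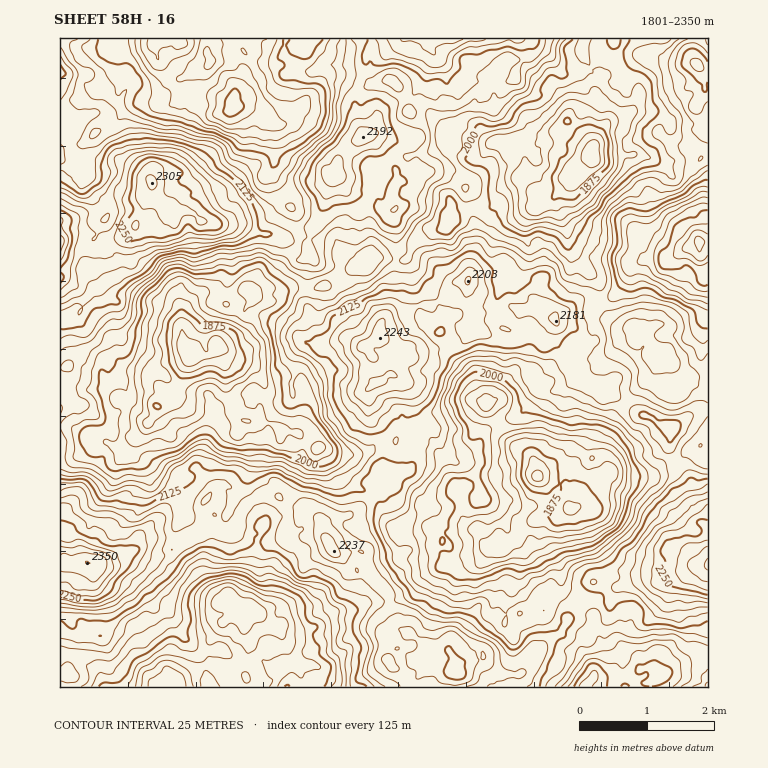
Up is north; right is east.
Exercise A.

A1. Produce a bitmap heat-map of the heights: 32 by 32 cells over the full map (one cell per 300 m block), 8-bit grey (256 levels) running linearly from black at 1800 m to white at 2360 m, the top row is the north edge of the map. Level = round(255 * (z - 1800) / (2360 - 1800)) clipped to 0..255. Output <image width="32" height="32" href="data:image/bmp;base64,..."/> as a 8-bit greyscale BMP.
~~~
<image width="32" height="32" href="data:image/bmp;base64,Qk02CAAAAAAAADYEAAAoAAAAIAAAACAAAAABAAgAAAAAAAAEAAATCwAAEwsAAAABAAAAAAAAAAAAAAEBAQACAgIAAwMDAAQEBAAFBQUABgYGAAcHBwAICAgACQkJAAoKCgALCwsADAwMAA0NDQAODg4ADw8PABAQEAAREREAEhISABMTEwAUFBQAFRUVABYWFgAXFxcAGBgYABkZGQAaGhoAGxsbABwcHAAdHR0AHh4eAB8fHwAgICAAISEhACIiIgAjIyMAJCQkACUlJQAmJiYAJycnACgoKAApKSkAKioqACsrKwAsLCwALS0tAC4uLgAvLy8AMDAwADExMQAyMjIAMzMzADQ0NAA1NTUANjY2ADc3NwA4ODgAOTk5ADo6OgA7OzsAPDw8AD09PQA+Pj4APz8/AEBAQABBQUEAQkJCAENDQwBEREQARUVFAEZGRgBHR0cASEhIAElJSQBKSkoAS0tLAExMTABNTU0ATk5OAE9PTwBQUFAAUVFRAFJSUgBTU1MAVFRUAFVVVQBWVlYAV1dXAFhYWABZWVkAWlpaAFtbWwBcXFwAXV1dAF5eXgBfX18AYGBgAGFhYQBiYmIAY2NjAGRkZABlZWUAZmZmAGdnZwBoaGgAaWlpAGpqagBra2sAbGxsAG1tbQBubm4Ab29vAHBwcABxcXEAcnJyAHNzcwB0dHQAdXV1AHZ2dgB3d3cAeHh4AHl5eQB6enoAe3t7AHx8fAB9fX0Afn5+AH9/fwCAgIAAgYGBAIKCggCDg4MAhISEAIWFhQCGhoYAh4eHAIiIiACJiYkAioqKAIuLiwCMjIwAjY2NAI6OjgCPj48AkJCQAJGRkQCSkpIAk5OTAJSUlACVlZUAlpaWAJeXlwCYmJgAmZmZAJqamgCbm5sAnJycAJ2dnQCenp4An5+fAKCgoAChoaEAoqKiAKOjowCkpKQApaWlAKampgCnp6cAqKioAKmpqQCqqqoAq6urAKysrACtra0Arq6uAK+vrwCwsLAAsbGxALKysgCzs7MAtLS0ALW1tQC2trYAt7e3ALi4uAC5ubkAurq6ALu7uwC8vLwAvb29AL6+vgC/v78AwMDAAMHBwQDCwsIAw8PDAMTExADFxcUAxsbGAMfHxwDIyMgAycnJAMrKygDLy8sAzMzMAM3NzQDOzs4Az8/PANDQ0ADR0dEA0tLSANPT0wDU1NQA1dXVANbW1gDX19cA2NjYANnZ2QDa2toA29vbANzc3ADd3d0A3t7eAN/f3wDg4OAA4eHhAOLi4gDj4+MA5OTkAOXl5QDm5uYA5+fnAOjo6ADp6ekA6urqAOvr6wDs7OwA7e3tAO7u7gDv7+8A8PDwAPHx8QDy8vIA8/PzAPT09AD19fUA9vb2APf39wD4+PgA+fn5APr6+gD7+/sA/Pz8AP39/QD+/v4A////AH5uYVEyKjlFQEFHUVJkjau6v8PMvK2pnYVjU2BdWGV6end0Yk9BSEVDPkRHU2uLscHEyM3DsqGmkXpqamNeaneLjol0al1WQDc0OkJZdZKxv8G/wq+XiJiViH97fXl/hpydmYZ6cFc0Kic0RmJ3k6u3s6KckYKDg4yQiI2Pn6SeztXDp455WDQrN0ZWcIqcpqqTg3d4dnWBhI2TmqG3v8Ts8t+/qJBwXVVncIWVoqysmXxmW1VfY214i5qfscjY5e7w4M+4pY+HjYuOna29tKmHd19UQjpBSlpqepKsxtjm1MzBwbynpqKkl5uotb2sm3xxX1VBODU2NjpJbpW6ytHHtq6kqqGeo6GcmqmzsKiVg3NlV1BKOiseGiNGfJ+zxLShiImGlZqnnp+npaCUl5eUe2hWXVI7JCEbIzxlhZ2qh35lZWiGlJiVjJKDcXWFmJqQdmRfSi4PHyYpMllyh4xtXFNKU2B9fGpkYFdLWHaLj4+Ac2NKKh0pMTdAaICCeGpWU0I6QVJXRkVFRUtqjZSNj4lyWUw8OUJJTl56j5F7dGtVRCwwOklAQEpTXIahqZqWh2VGRFVcZ2xzfY2LhoN2Z1JJMCgzQTxITmNokrK8sq6UYUE/WnN8hI2Ke29sdnpoWUo0JxoiITZQZ3WSrb+/s595XWJue4SPiIdzZWlze3FjVzsbBgsULlZ7j522wry3pJWGh4mOkI6FdWlhan6Oh3NjPxoQFyE9X4OOnrDBuqiZnqWenZygkoRtY2d2jZ6WinRIKSc9RkhZcX+Lm7GvoJ6fo5yfo6eTgnlwcYGZtqacglY5OkhLQE5jbG58jZWUnaeplpWck4aAjpGYq7zCr6ukhlldXlxRXnN8cGVqe36To6mSjI6DcHWbrr7K0M65ubuum5aNhHl+holzamV1c36FkYN6cmpidpuzxtvq0Li60tHRxsi2nI+Hin59fYtyYGJ0aVdVT1Vula+40eLDsbDM2NvWyLSagHeLkY2Rm4lpW2JbQS0wOluJlp+5yZyWrszh1cu3o4Fxe5elnJCWjXRpa1M7KR8cN2B5fYWjhoaixN7RvKGGb191ma2fjJKOhXFiUjk0IBAXPltkbH5/gJaps66biWhZUl1+n6Wdkop4aVVEOzooFQs3TF5vd4N4d4B8c2VSPTs6Q1V/pamUinZqXFJIPSshHjhRZWyBgXx0ZVNJQzIhLDhASXKVm4x+fnx0dV5OOjE4P0hddImEcGliUEM/OCYvSFBTb4qJgImNjIaCfWNQSEZPT2aAkIZvYVxAPUhKODxSYGdyh4+LmqaYjIWId2NVUFZfb4mcdWJUTS8uOkxAQVBZW26Hm6uztqqdlpSQcVBWW2VsgY4="/>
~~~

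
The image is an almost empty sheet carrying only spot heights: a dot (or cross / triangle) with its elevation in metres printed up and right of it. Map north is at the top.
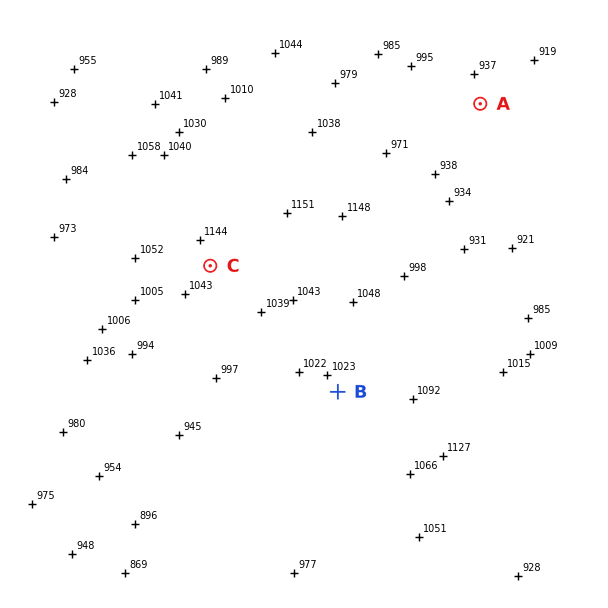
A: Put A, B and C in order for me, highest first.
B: C B A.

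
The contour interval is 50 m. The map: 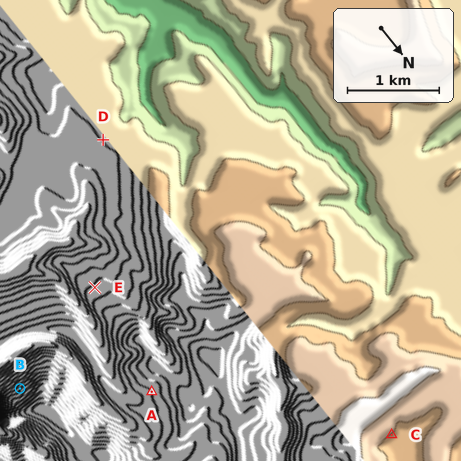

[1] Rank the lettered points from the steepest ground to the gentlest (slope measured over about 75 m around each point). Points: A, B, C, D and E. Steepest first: B C A E D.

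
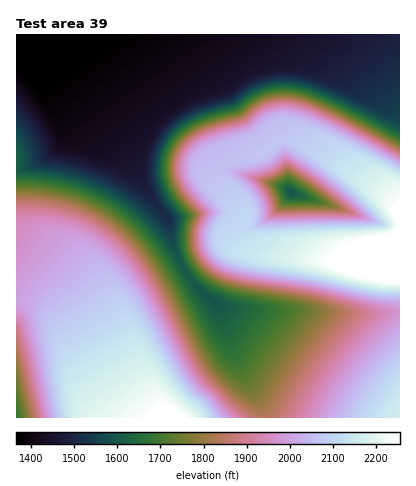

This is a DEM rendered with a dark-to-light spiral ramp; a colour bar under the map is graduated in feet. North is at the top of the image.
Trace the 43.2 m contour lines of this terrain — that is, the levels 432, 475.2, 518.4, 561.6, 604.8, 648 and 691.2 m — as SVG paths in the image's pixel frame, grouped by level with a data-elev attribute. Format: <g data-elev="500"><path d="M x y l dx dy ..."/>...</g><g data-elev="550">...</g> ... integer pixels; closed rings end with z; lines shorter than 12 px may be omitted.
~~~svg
<g data-elev="432"><path d="M243 34l-167 112-14 0-4-1-11-23-31-37"/></g><g data-elev="475.2"><path d="M400 121l-17-5-67-29-16-4-14-2-14 1-12 3-12 7-14 10-28 8-16 7-13 9-10 10-7 12-4 14 0 14 4 14 6 12 11 16-5 21-32-31-30-19-36-14-42-8-6-21-10-16"/></g><g data-elev="518.4"><path d="M16 404l4 14"/><path d="M284 203l-7-17 11-7 13 7 18 14-5 2z"/><path d="M400 140l-80-40-20-7-16-3-20 4-12 6-14 11-26 7-16 5-12 8-10 11-7 16-1 18 7 18 16 22-4 14 0 12 2 12 6 12 11 12 14 9 18 6 41 11 6 2 3 4-1 2-42 54-5 3-4-1-6-3-12-11-10-17-43-75-17-23-19-19-23-16-26-11-28-7-34-4"/></g><g data-elev="561.6"><path d="M262 418l-12-6-16-11-18-17-10-12-10-17-42-79-17-24-17-18-22-15-24-11-27-6-31-3"/><path d="M16 345l18 73"/><path d="M278 212l-2-2-4-14-9-16 25-12 30 19 27 23-5 1z"/><path d="M400 151l-46-25-34-17-20-8-16-2-18 3-10 6-14 10-28 8-15 6-13 8-8 12-4 12 1 14 7 15 17 21-5 16-1 12 5 14 8 12 10 7 14 6 84 16 22 9 9 6-2 4-19 23-19 23-31 52-4 4"/></g><g data-elev="604.8"><path d="M230 418l-10-9-8-12-11-9-10-12-39-71-18-28-16-19-18-14-12-7-12-4-12-2-8 1-18 20-22 28"/><path d="M400 319l-24 19-21 24-19 27-16 29"/><path d="M16 309l8 5 2 5 22 99"/><path d="M266 220l-1-14-3-9-19-23 25-7 18-12 16 10 26 19 26 20 12 14-8 1z"/><path d="M400 160l-42-22-38-19-20-8-18-2-8 1-8 3-18 14-33 9-15 7-12 11-3 8-1 6 2 10 4 8 21 26-7 17-1 13 4 13 11 11 10 5 14 3 70 12 88 21"/></g><g data-elev="648"><path d="M210 418l-8-12-12-8-13-14-33-48-6-7-6-2-67 37-3 8 0 12 4 34"/><path d="M400 382l-15 16-11 20"/><path d="M400 172l-27-12-19-7-5 1-14 12 1 4 5 6 41 43 3 5-1 1-18 2-62 3-50 5-8 3-15 14 1 2 6 4 23 8 49 9 60 15 30 2"/></g><g data-elev="691.2"><path d="M181 418l-13-6-4 1-6 5"/><path d="M400 210l-2 4 1 12-3 4-8 5-32 8-19 15-3 4 7 6 21 8 20 5 18 0"/></g>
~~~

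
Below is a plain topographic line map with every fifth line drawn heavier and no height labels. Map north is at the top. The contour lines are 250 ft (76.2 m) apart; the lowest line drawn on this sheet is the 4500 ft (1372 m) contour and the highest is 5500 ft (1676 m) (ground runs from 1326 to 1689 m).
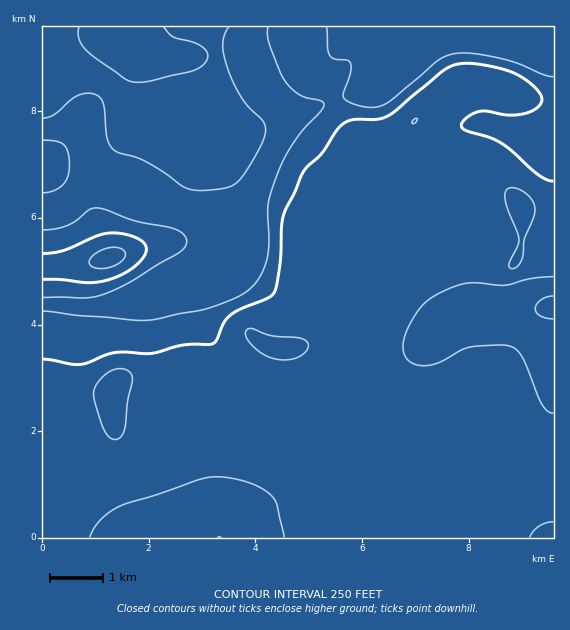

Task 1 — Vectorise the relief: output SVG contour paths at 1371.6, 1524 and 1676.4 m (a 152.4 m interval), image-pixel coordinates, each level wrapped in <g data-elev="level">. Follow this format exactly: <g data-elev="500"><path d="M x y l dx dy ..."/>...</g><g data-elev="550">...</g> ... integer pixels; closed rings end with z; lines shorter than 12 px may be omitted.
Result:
<g data-elev="1371.6"><path d="M79 27l-1 6 1 7 9 12 37 27 14 3 12-1 41-10 9-4 6-7 0-7-5-6-9-5-20-5-10-10"/><path d="M229 27l-4 8-2 10 1 10 4 16 13 26 7 10 14 13 4 9-3 13-11 20-11 16-9 8-8 2-15 2-20-1-8-4-17-13-19-11-30-10-5-6-3-6-4-36-3-6-5-3-8-1-10 3-22 18-12 4"/></g><g data-elev="1524"><path d="M43 279l18 1 27 3 20-3 15-6 11-7 9-10 3-8-2-6-8-5-12-4-13-1-15 3-33 15-20 2"/><path d="M553 181l-6-1-9-5-26-24-12-9-12-5-22-6-5-4 1-4 4-4 13-7 8-1 25 4 11-1 9-3 6-4 4-6-1-5-4-7-15-12-18-8-32-6-19 2-12 7-53 44-11 3-26 1-7 3-5 5-17 25-18 18-19 41-3 13-2 40-5 27-7 6-28 11-11 7-5 7-7 16-4 4-30 2-32 8-36 0-35 11-37-5"/></g><g data-elev="1676.4"><path d="M553 296l-6 1-6 3-4 4-2 5 2 4 4 3 12 3"/></g>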